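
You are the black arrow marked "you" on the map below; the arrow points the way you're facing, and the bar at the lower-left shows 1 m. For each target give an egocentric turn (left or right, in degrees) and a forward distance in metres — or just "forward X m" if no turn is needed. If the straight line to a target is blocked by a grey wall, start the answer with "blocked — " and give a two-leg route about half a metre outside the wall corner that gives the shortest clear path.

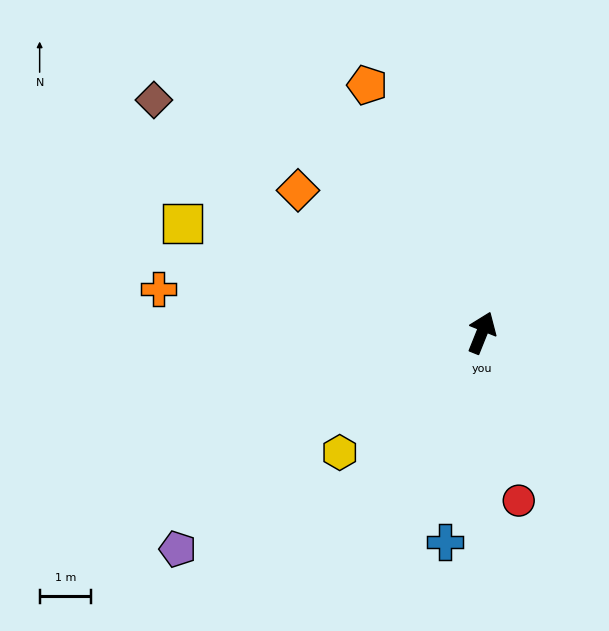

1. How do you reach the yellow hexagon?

turn left 152°, forward 3.6 m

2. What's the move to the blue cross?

turn right 168°, forward 4.1 m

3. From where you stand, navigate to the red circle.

turn right 146°, forward 3.4 m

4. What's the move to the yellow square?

turn left 92°, forward 6.2 m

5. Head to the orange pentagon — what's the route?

turn left 47°, forward 5.3 m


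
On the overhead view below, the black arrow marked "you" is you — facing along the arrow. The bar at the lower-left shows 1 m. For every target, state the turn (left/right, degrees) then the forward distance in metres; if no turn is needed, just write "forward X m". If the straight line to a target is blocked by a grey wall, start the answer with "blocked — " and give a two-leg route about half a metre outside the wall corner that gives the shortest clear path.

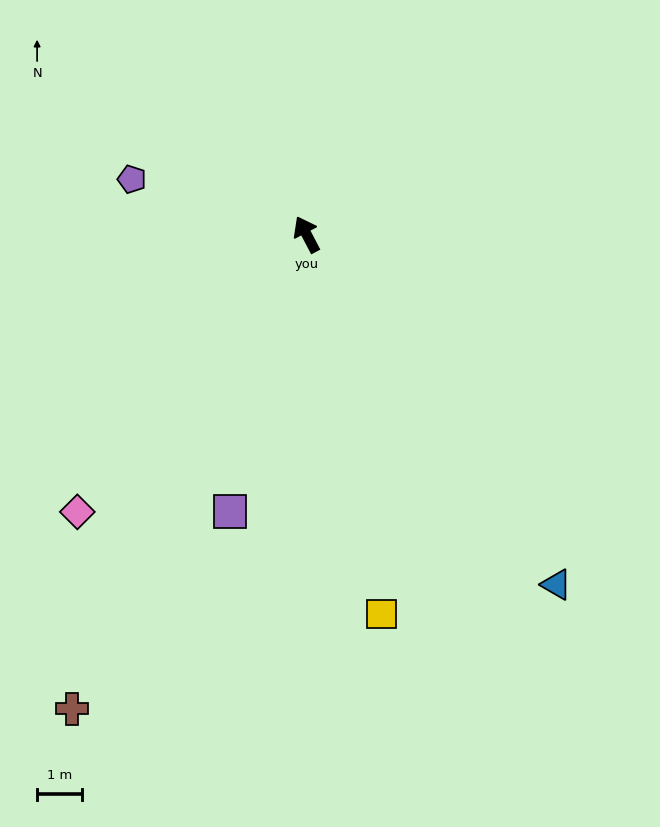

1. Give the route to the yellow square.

turn left 163°, forward 8.7 m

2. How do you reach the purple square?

turn left 137°, forward 6.4 m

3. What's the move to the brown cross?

turn left 126°, forward 11.9 m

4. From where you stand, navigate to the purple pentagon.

turn left 45°, forward 4.1 m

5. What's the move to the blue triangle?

turn right 172°, forward 9.6 m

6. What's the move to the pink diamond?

turn left 113°, forward 8.1 m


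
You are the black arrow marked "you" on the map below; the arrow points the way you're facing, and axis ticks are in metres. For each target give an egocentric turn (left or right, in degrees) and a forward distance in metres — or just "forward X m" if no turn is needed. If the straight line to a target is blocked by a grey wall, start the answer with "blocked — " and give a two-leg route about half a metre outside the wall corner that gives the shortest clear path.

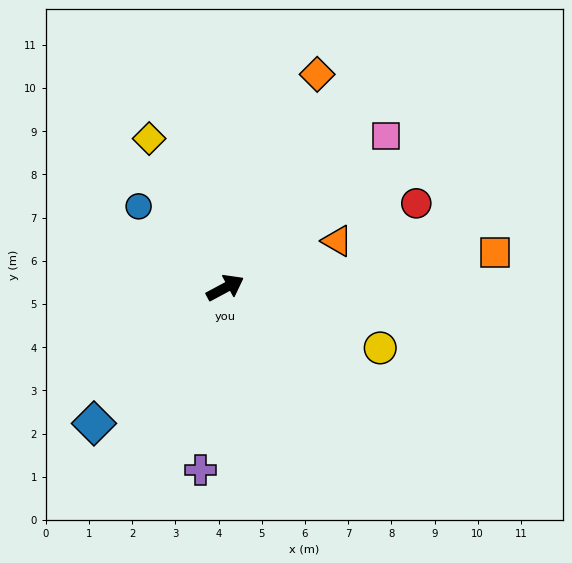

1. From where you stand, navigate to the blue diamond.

turn right 162°, forward 4.4 m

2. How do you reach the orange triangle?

turn right 6°, forward 2.8 m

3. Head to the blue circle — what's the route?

turn left 109°, forward 2.8 m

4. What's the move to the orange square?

turn right 21°, forward 6.3 m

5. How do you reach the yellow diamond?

turn left 89°, forward 3.9 m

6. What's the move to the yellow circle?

turn right 49°, forward 3.8 m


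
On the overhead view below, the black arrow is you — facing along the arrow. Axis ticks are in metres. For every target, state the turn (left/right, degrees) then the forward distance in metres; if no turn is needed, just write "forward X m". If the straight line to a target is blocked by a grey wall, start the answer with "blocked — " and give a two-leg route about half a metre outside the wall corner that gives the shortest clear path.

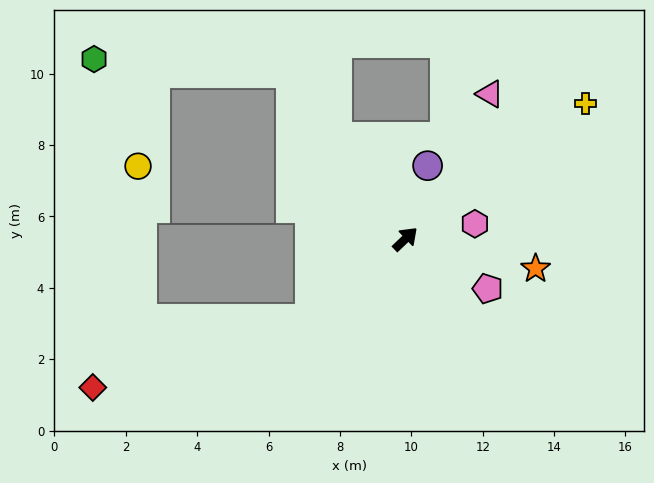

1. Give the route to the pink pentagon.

turn right 75°, forward 2.7 m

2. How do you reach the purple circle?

turn left 29°, forward 2.1 m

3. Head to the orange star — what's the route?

turn right 57°, forward 3.7 m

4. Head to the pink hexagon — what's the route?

turn right 31°, forward 2.0 m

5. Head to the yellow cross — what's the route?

turn right 7°, forward 6.3 m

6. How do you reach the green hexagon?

blocked — turn left 81°, forward 5.6 m, then turn left 51°, forward 5.5 m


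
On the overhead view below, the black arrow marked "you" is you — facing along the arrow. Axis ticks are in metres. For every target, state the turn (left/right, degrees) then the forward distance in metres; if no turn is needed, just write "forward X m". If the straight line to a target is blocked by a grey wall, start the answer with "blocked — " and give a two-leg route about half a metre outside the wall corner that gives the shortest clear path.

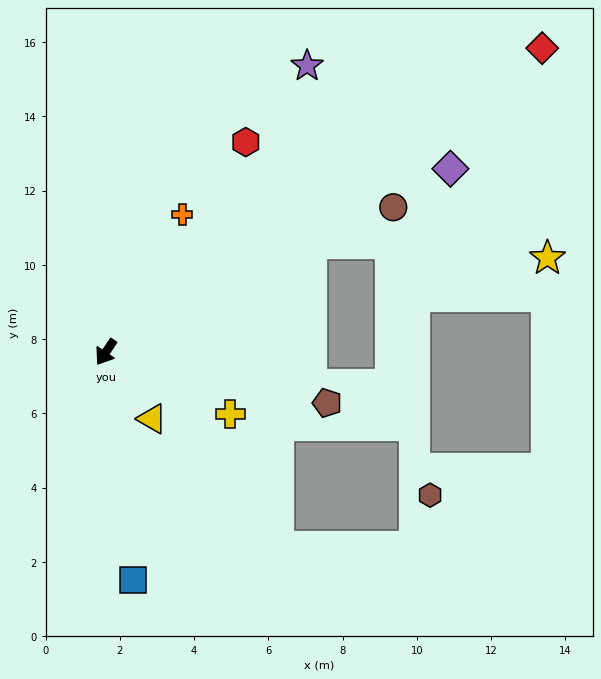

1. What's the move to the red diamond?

turn left 159°, forward 14.3 m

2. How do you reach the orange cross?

turn right 175°, forward 4.2 m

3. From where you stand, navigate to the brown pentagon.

turn left 111°, forward 6.1 m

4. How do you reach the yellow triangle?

turn left 69°, forward 2.2 m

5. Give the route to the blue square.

turn left 41°, forward 6.2 m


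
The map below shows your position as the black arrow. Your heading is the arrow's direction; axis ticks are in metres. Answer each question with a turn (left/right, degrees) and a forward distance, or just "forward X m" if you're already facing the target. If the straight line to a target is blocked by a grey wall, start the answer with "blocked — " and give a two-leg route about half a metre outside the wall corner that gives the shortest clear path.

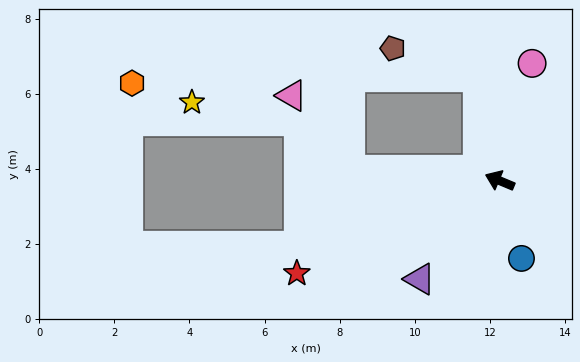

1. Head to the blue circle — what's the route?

turn left 128°, forward 2.1 m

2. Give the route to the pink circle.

turn right 83°, forward 3.2 m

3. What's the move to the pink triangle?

blocked — turn left 19°, forward 4.0 m, then turn right 49°, forward 2.5 m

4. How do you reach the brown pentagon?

blocked — turn right 56°, forward 2.8 m, then turn left 61°, forward 2.4 m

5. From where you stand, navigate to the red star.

turn left 47°, forward 5.9 m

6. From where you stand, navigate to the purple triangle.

turn left 74°, forward 3.4 m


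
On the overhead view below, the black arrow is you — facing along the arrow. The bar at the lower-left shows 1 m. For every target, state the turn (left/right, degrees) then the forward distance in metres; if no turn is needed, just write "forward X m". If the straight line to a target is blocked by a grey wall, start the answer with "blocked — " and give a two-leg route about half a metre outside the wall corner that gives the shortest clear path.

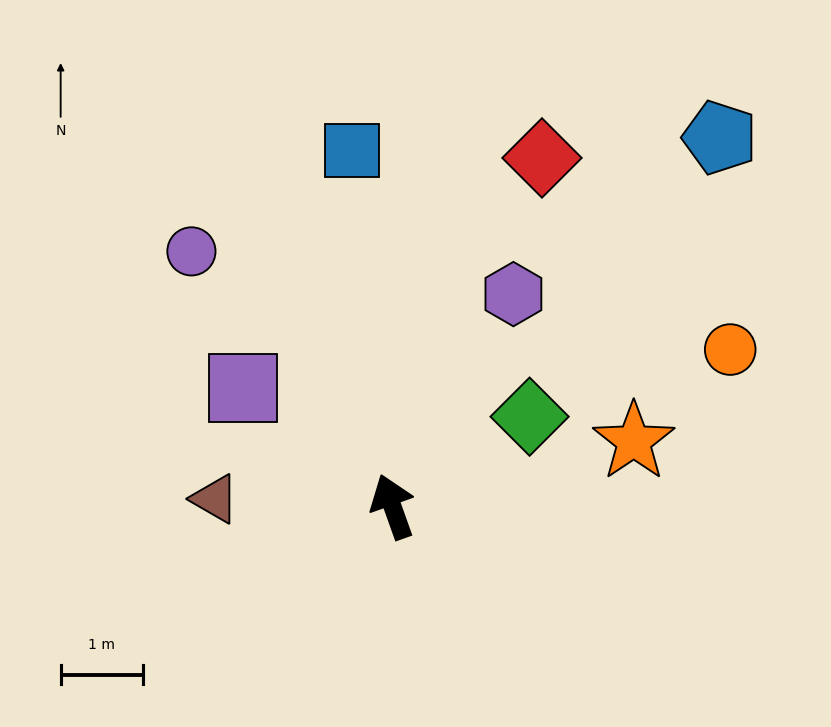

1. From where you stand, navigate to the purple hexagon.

turn right 49°, forward 3.0 m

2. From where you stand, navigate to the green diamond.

turn right 76°, forward 2.0 m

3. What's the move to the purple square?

turn left 32°, forward 2.3 m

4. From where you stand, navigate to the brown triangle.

turn left 68°, forward 2.2 m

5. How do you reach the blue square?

turn right 13°, forward 4.3 m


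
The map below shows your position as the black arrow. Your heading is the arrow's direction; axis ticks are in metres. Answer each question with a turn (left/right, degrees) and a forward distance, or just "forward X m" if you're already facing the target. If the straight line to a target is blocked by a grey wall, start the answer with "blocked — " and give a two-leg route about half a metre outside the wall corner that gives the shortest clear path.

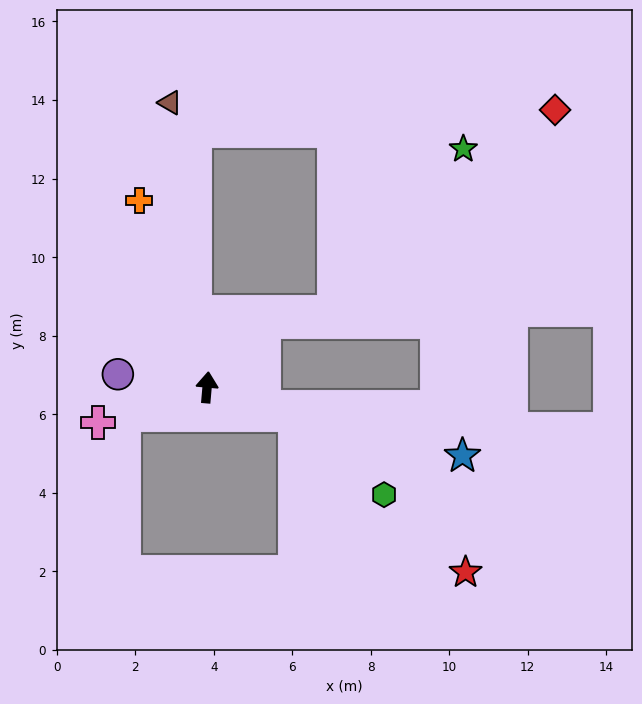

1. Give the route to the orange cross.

turn left 25°, forward 5.1 m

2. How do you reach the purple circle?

turn left 87°, forward 2.3 m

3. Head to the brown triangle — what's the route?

turn left 12°, forward 7.3 m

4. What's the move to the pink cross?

turn left 113°, forward 2.9 m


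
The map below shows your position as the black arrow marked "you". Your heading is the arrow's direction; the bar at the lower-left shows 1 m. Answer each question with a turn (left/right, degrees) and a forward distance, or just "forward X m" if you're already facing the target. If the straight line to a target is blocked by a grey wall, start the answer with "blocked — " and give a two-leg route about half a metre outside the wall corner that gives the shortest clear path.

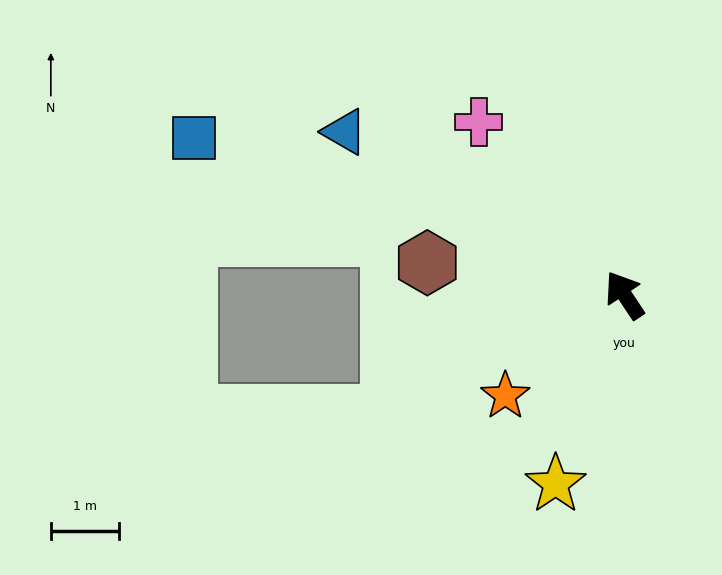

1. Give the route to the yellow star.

turn left 126°, forward 3.0 m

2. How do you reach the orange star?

turn left 97°, forward 2.3 m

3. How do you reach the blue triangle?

turn left 26°, forward 4.8 m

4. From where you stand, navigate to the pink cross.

turn left 7°, forward 3.3 m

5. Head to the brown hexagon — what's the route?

turn left 47°, forward 2.9 m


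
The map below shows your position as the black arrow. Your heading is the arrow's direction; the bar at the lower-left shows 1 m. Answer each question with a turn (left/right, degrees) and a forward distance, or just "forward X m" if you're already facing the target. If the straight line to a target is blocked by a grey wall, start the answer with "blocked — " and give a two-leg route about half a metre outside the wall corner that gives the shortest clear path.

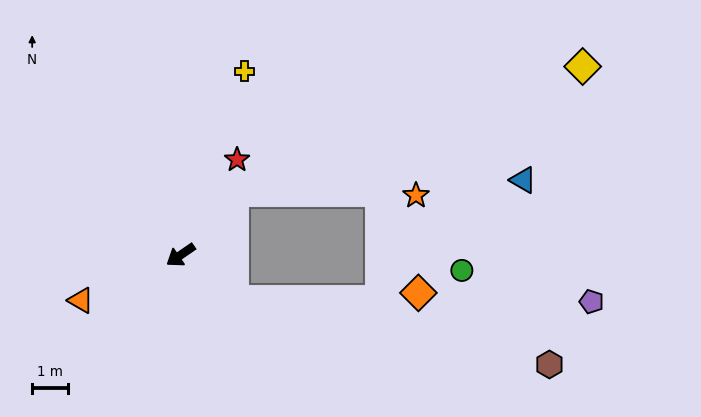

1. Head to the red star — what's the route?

turn right 155°, forward 3.1 m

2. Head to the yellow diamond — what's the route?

blocked — turn right 165°, forward 2.3 m, then turn right 30°, forward 10.4 m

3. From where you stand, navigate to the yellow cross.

turn right 144°, forward 5.5 m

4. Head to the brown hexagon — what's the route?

blocked — turn left 105°, forward 2.0 m, then turn left 29°, forward 9.1 m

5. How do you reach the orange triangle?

turn right 10°, forward 3.1 m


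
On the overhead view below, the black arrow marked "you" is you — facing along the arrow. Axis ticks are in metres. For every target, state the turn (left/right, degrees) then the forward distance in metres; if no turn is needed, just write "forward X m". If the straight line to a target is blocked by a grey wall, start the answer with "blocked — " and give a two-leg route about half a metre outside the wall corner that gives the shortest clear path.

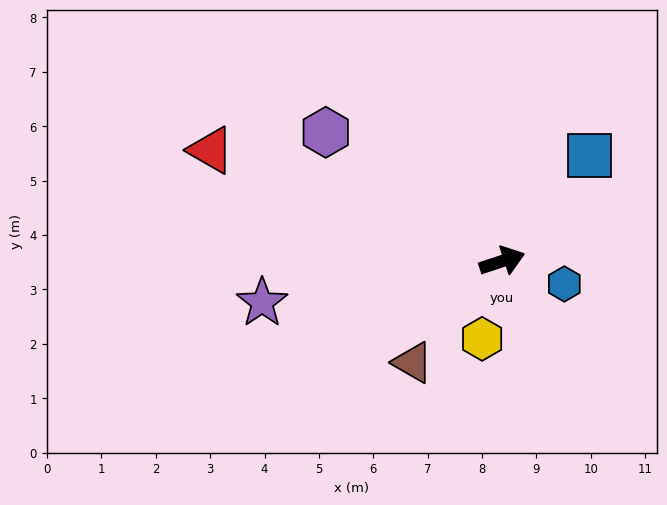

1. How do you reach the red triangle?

turn left 141°, forward 5.7 m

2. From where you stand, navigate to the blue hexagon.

turn right 38°, forward 1.2 m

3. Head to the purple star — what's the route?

turn left 172°, forward 4.5 m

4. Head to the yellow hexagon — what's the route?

turn right 123°, forward 1.5 m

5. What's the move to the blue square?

turn left 32°, forward 2.5 m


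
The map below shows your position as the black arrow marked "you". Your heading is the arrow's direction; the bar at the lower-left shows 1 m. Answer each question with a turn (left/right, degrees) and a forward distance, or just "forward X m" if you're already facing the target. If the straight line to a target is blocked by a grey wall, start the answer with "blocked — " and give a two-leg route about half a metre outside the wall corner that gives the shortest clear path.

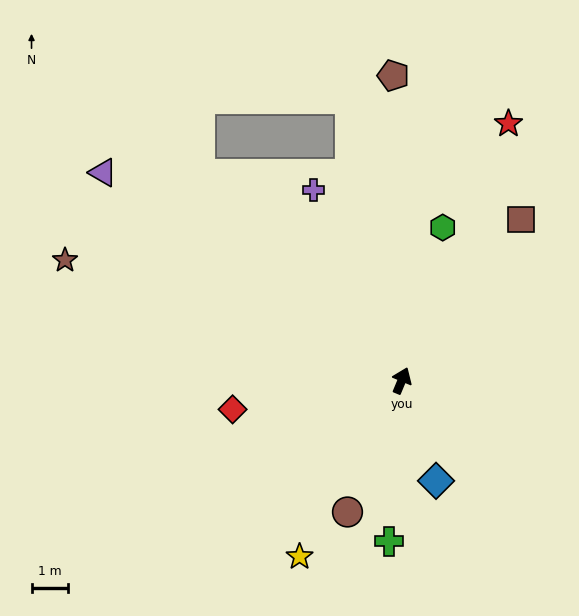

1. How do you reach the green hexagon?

turn left 8°, forward 4.4 m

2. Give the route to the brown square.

turn right 14°, forward 5.5 m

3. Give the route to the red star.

forward 7.7 m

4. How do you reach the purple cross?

turn left 47°, forward 5.8 m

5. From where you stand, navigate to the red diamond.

turn left 122°, forward 4.7 m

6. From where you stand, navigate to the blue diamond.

turn right 139°, forward 2.9 m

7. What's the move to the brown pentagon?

turn left 24°, forward 8.4 m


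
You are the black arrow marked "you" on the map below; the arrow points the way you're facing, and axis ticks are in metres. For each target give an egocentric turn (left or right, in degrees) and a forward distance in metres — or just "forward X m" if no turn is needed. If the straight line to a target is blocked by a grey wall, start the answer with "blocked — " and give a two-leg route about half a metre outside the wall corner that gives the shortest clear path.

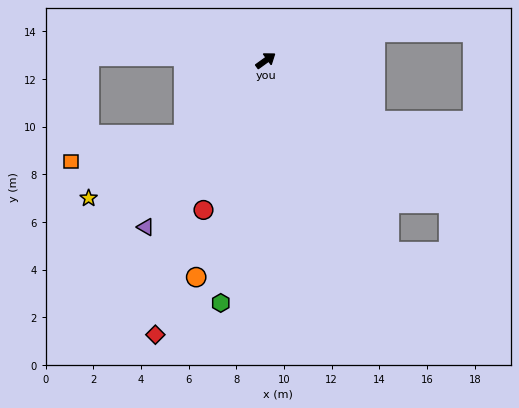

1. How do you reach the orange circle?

turn right 144°, forward 9.5 m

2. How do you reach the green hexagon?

turn right 136°, forward 10.3 m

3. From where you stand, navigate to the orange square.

blocked — turn right 173°, forward 4.6 m, then turn right 30°, forward 4.9 m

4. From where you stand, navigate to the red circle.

turn right 148°, forward 6.8 m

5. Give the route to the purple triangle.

turn right 162°, forward 8.6 m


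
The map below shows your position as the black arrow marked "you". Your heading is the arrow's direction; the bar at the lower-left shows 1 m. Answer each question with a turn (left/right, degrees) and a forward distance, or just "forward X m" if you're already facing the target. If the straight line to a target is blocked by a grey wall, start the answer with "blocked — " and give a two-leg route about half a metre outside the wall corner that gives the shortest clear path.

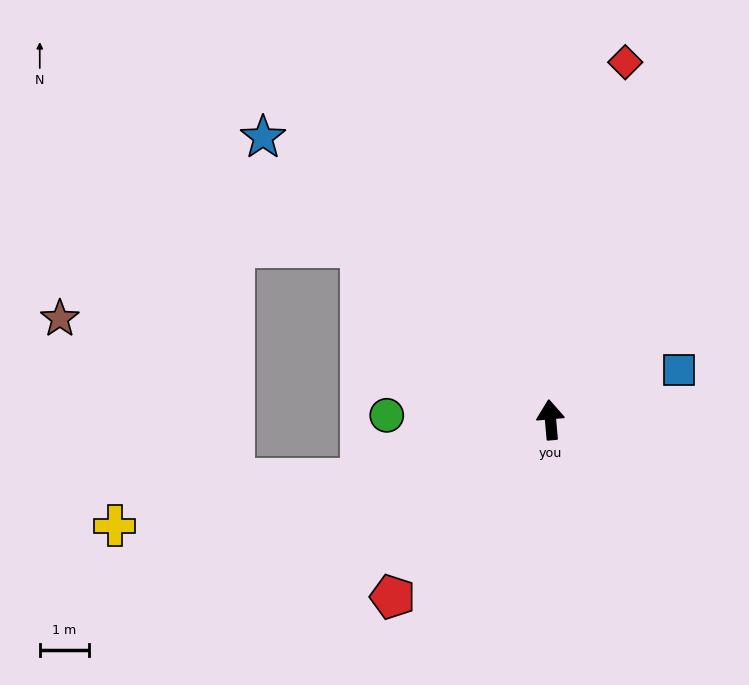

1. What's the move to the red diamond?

turn right 17°, forward 7.4 m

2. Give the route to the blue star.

turn left 40°, forward 8.1 m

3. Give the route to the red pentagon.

turn left 133°, forward 4.8 m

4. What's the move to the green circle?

turn left 83°, forward 3.3 m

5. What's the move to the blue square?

turn right 74°, forward 2.8 m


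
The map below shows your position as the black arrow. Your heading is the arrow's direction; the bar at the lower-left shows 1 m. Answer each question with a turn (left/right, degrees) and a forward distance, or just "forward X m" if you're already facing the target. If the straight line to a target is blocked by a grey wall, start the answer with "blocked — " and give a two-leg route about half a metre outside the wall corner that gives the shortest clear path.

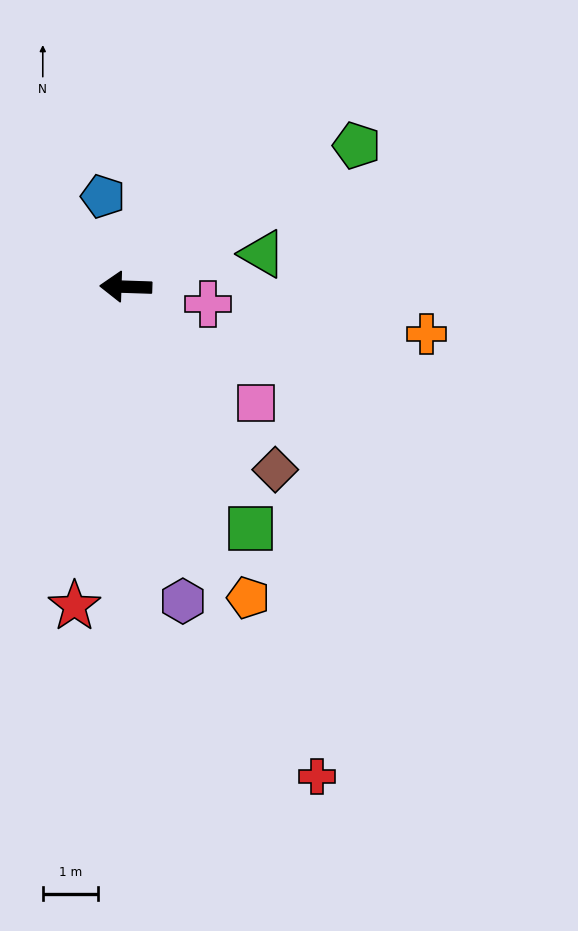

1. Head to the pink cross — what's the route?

turn left 170°, forward 1.5 m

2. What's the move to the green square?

turn left 119°, forward 4.9 m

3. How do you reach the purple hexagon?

turn left 102°, forward 5.8 m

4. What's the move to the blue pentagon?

turn right 74°, forward 1.7 m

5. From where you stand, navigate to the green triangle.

turn right 165°, forward 2.5 m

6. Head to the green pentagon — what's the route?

turn right 147°, forward 4.9 m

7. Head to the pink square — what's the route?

turn left 140°, forward 3.2 m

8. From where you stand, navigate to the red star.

turn left 83°, forward 5.8 m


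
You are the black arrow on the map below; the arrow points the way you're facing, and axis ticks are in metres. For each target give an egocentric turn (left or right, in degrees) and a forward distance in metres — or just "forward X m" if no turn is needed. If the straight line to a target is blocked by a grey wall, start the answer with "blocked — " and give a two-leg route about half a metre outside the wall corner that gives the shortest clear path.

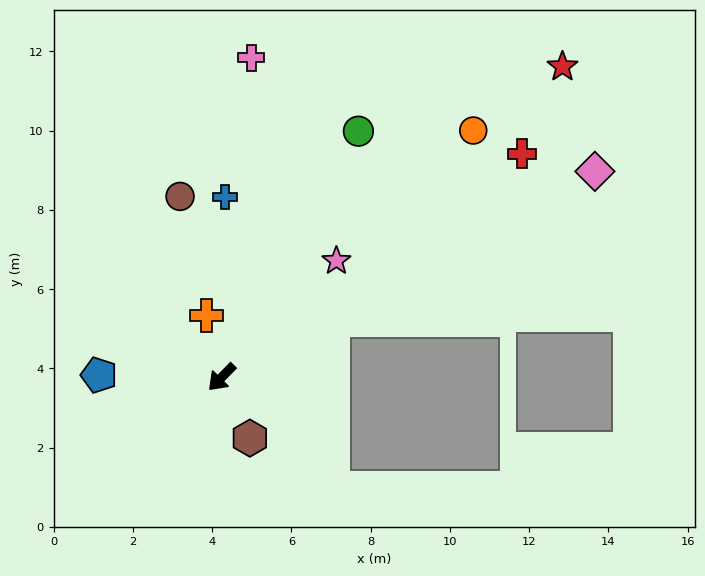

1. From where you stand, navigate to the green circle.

turn right 164°, forward 7.1 m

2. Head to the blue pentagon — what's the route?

turn right 46°, forward 3.1 m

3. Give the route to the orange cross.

turn right 122°, forward 1.6 m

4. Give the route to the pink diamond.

turn left 163°, forward 10.8 m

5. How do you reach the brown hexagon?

turn left 69°, forward 1.7 m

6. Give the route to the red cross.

turn left 171°, forward 9.4 m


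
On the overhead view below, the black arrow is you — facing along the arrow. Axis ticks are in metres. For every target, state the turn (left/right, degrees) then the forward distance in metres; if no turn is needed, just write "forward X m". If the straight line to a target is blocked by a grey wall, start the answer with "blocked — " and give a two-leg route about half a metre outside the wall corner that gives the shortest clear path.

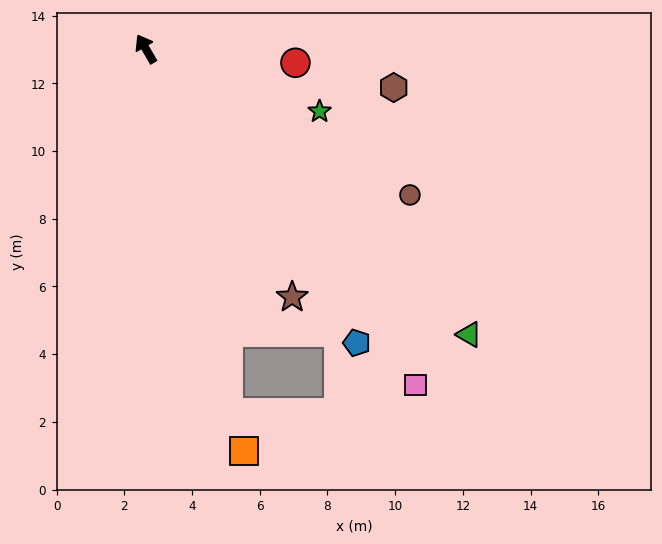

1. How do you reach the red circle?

turn right 126°, forward 4.4 m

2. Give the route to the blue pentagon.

turn right 175°, forward 10.7 m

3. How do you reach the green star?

turn right 140°, forward 5.5 m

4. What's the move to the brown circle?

turn right 149°, forward 8.9 m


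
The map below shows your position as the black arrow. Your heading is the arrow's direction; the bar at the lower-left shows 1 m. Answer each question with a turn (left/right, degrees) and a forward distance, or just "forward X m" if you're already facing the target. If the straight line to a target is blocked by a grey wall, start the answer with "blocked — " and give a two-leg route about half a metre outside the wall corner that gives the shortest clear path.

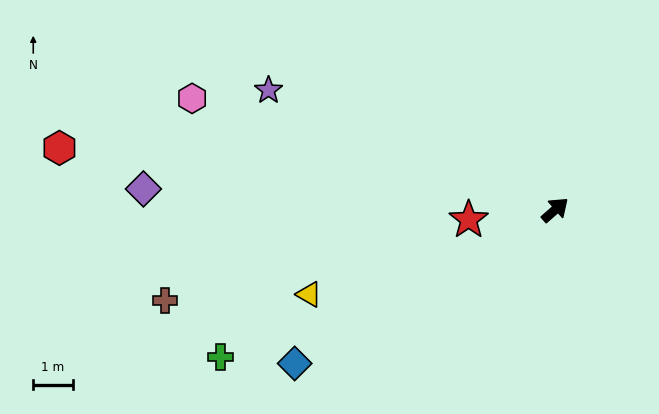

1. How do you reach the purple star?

turn left 116°, forward 7.9 m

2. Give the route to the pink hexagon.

turn left 122°, forward 9.6 m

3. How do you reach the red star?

turn left 145°, forward 2.2 m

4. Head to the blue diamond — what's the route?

turn left 169°, forward 7.7 m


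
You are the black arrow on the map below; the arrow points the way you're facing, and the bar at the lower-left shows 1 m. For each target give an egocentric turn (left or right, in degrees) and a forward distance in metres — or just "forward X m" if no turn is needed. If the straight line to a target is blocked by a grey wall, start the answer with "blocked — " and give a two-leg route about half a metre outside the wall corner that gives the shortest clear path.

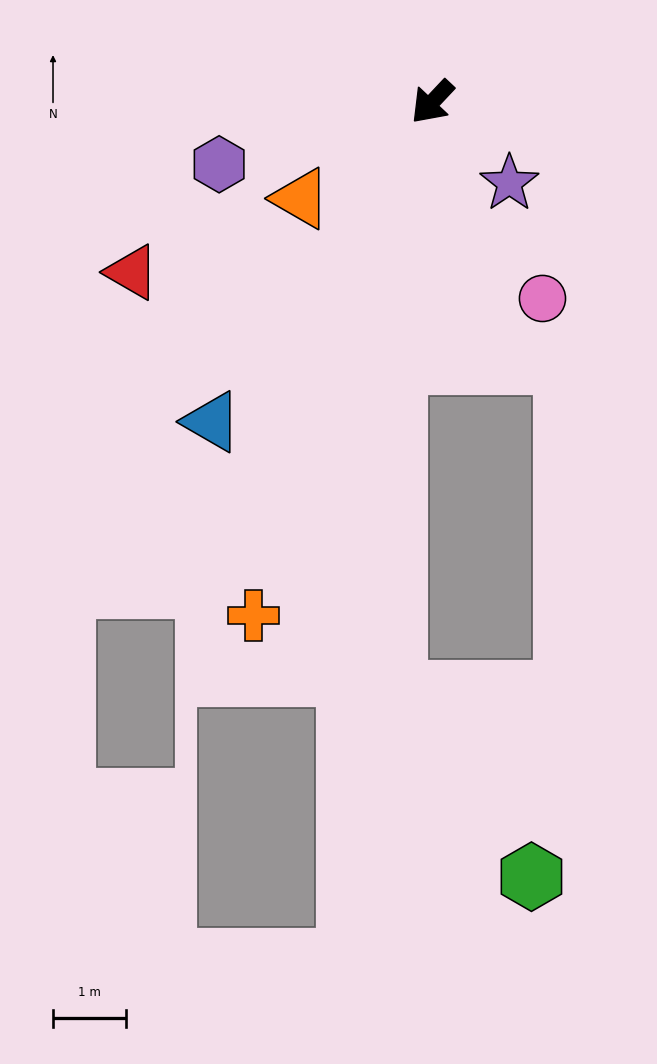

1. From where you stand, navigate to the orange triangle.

turn right 11°, forward 2.2 m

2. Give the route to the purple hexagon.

turn right 30°, forward 3.1 m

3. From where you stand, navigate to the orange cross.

turn left 24°, forward 7.5 m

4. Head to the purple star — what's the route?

turn left 87°, forward 1.5 m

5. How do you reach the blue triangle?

turn left 9°, forward 5.3 m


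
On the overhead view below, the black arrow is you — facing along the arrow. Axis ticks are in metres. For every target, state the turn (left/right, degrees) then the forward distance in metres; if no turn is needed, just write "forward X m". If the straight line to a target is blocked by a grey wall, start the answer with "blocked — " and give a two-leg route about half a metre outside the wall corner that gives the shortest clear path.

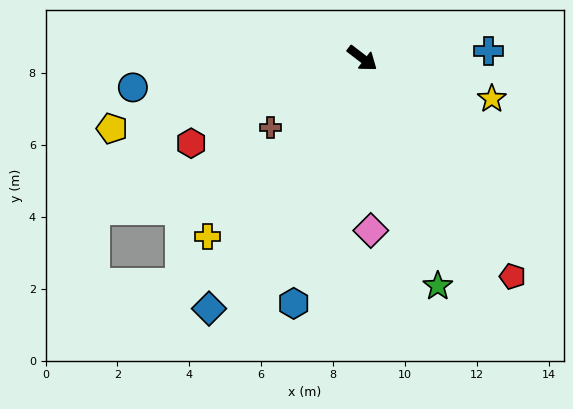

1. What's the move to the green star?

turn right 34°, forward 6.7 m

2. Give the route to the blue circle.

turn right 135°, forward 6.4 m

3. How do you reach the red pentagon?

turn right 18°, forward 7.4 m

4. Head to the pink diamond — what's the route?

turn right 50°, forward 4.8 m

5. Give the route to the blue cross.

turn left 41°, forward 3.5 m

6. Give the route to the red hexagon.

turn right 116°, forward 5.3 m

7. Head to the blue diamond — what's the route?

turn right 84°, forward 8.2 m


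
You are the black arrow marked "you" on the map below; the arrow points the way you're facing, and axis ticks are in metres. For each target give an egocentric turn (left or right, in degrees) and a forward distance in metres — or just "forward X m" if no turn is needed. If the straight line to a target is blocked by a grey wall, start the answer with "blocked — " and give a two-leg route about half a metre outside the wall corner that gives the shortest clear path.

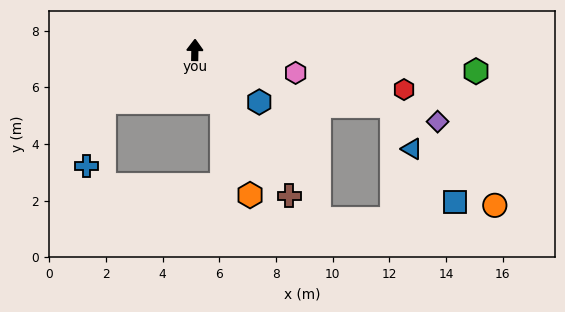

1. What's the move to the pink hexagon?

turn right 102°, forward 3.6 m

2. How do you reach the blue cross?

blocked — turn left 121°, forward 3.7 m, then turn left 44°, forward 2.4 m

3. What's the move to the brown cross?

turn right 146°, forward 6.1 m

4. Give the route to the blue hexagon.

turn right 128°, forward 2.9 m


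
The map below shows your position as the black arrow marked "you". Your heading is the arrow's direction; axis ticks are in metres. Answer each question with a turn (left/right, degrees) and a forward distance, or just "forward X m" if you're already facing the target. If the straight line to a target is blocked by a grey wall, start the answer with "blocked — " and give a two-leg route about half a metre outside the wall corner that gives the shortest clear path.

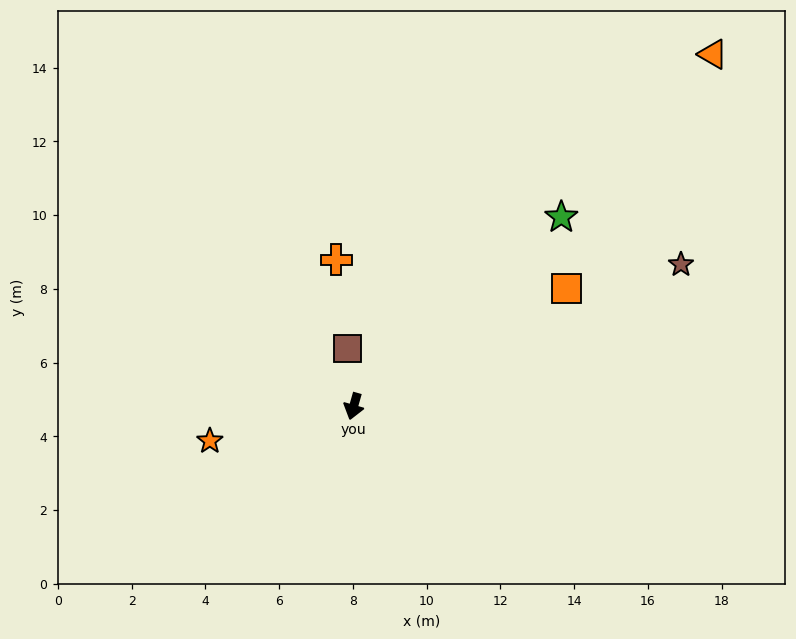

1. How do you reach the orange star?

turn right 61°, forward 4.0 m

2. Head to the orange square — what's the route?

turn left 135°, forward 6.6 m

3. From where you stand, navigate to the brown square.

turn right 158°, forward 1.6 m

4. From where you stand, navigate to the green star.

turn left 148°, forward 7.6 m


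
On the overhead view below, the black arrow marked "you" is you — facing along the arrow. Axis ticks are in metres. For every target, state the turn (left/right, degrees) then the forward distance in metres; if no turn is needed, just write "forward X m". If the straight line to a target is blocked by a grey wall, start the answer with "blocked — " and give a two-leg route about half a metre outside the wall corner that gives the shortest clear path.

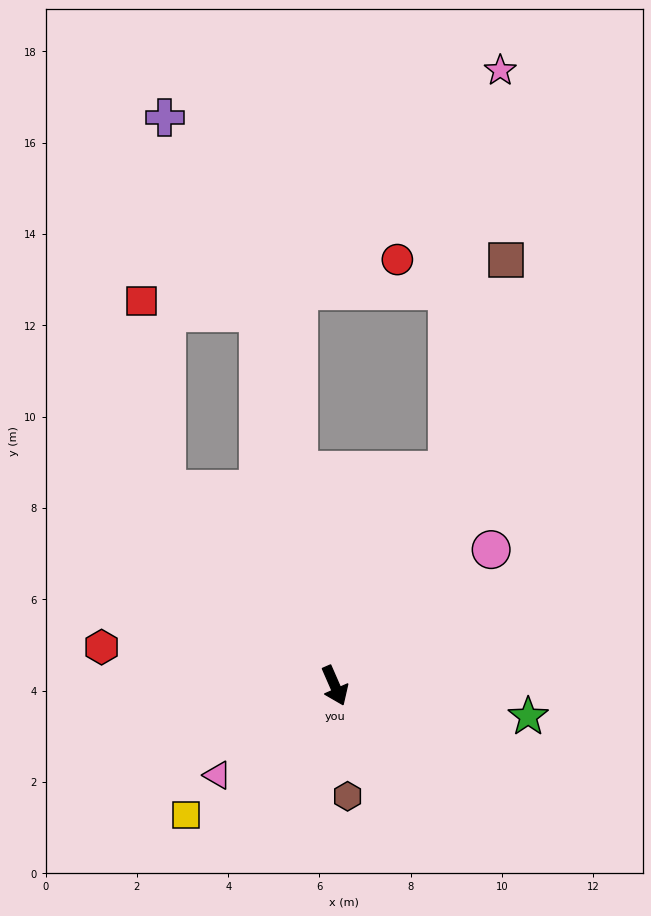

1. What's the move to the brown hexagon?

turn right 17°, forward 2.4 m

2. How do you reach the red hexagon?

turn right 123°, forward 5.2 m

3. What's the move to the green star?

turn left 57°, forward 4.3 m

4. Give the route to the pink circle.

turn left 107°, forward 4.5 m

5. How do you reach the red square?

blocked — turn right 163°, forward 5.7 m, then turn right 33°, forward 4.2 m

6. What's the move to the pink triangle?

turn right 76°, forward 3.2 m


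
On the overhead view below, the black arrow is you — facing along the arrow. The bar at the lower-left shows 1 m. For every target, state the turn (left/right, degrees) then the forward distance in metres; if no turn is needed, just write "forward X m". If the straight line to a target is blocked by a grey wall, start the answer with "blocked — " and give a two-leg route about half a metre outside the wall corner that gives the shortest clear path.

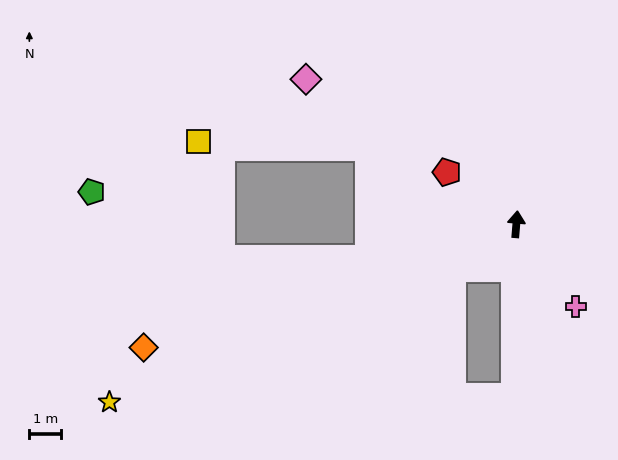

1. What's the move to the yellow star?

turn left 118°, forward 14.0 m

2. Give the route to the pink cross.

turn right 139°, forward 3.2 m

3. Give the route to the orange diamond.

turn left 113°, forward 12.4 m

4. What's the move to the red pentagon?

turn left 58°, forward 2.7 m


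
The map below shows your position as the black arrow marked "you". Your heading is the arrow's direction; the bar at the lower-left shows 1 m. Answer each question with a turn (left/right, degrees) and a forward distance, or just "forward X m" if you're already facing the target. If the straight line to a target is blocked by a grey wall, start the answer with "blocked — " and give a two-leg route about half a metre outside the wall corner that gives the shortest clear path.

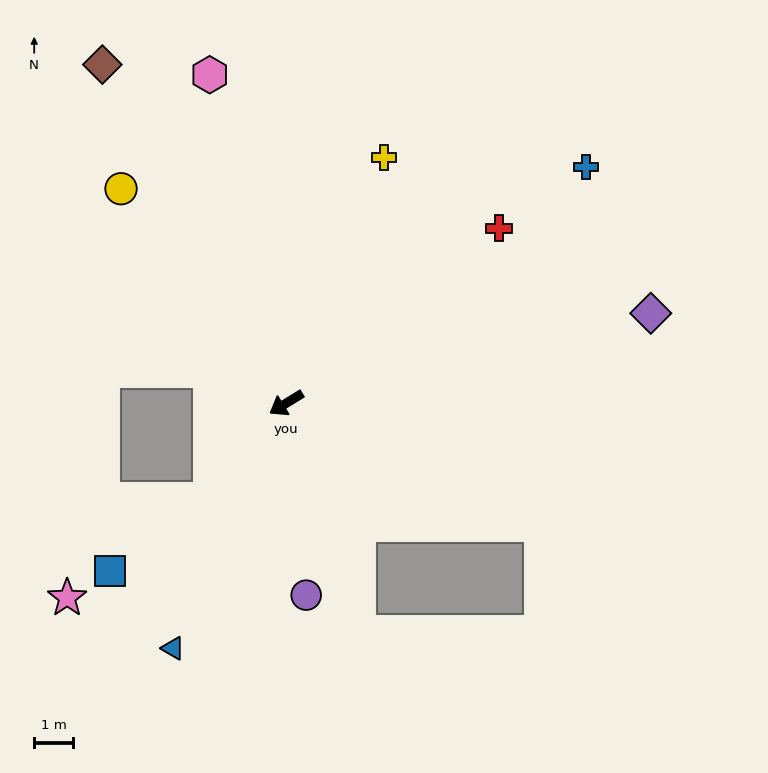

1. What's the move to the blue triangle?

turn left 34°, forward 6.9 m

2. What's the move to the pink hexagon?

turn right 108°, forward 8.6 m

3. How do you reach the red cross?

turn right 172°, forward 7.0 m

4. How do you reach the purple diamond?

turn left 162°, forward 9.6 m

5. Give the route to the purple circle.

turn left 64°, forward 4.9 m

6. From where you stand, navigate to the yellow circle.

turn right 84°, forward 6.9 m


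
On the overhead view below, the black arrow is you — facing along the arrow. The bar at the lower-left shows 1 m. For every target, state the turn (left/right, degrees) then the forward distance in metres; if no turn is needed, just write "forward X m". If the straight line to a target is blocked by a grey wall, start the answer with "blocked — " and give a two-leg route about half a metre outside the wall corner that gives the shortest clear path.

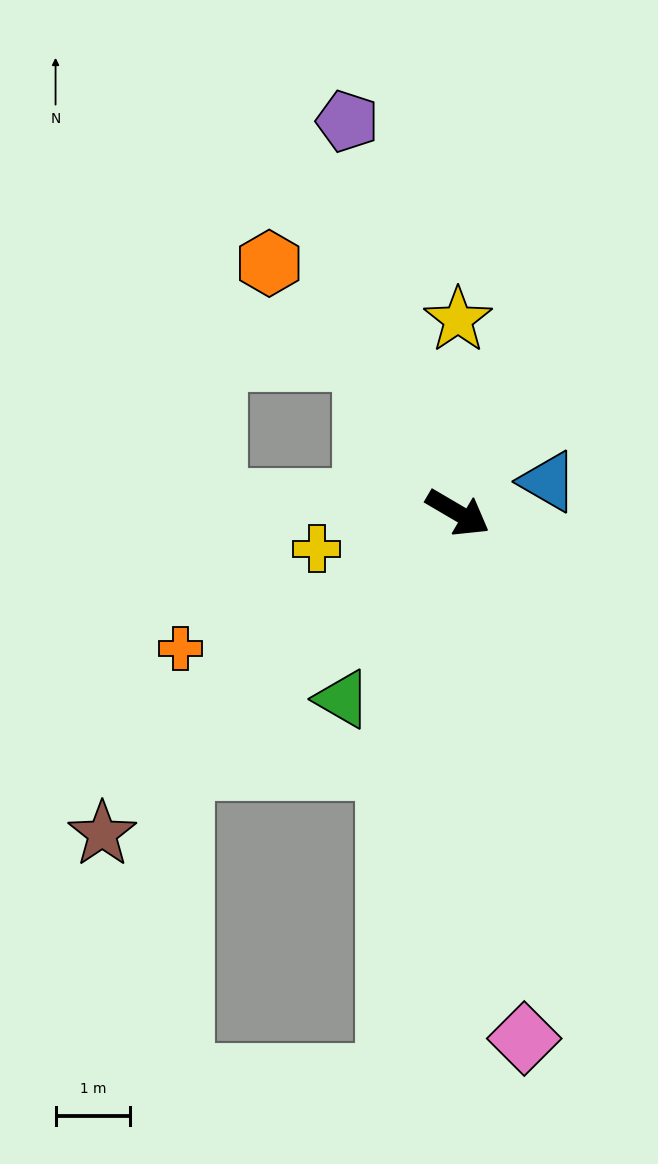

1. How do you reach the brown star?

turn right 108°, forward 6.4 m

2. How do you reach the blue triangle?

turn left 50°, forward 1.3 m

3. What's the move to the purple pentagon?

turn left 136°, forward 5.5 m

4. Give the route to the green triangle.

turn right 91°, forward 2.9 m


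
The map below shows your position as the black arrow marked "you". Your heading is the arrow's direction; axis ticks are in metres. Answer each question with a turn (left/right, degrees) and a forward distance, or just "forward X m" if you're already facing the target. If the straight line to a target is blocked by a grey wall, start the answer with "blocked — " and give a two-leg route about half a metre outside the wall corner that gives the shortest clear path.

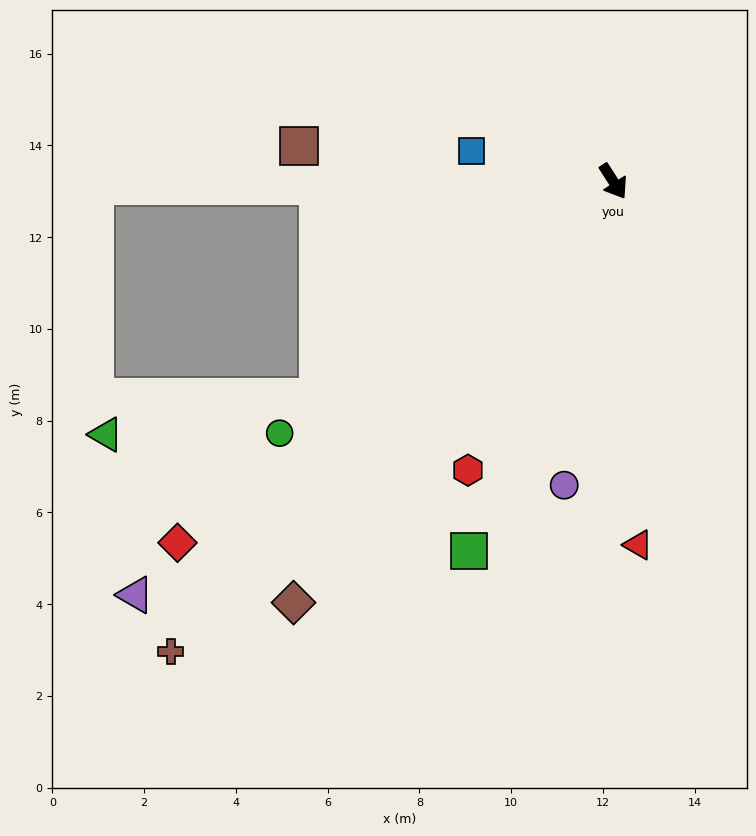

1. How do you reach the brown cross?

turn right 76°, forward 14.1 m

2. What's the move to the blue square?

turn right 135°, forward 3.2 m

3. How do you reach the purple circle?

turn right 42°, forward 6.7 m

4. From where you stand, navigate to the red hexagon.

turn right 59°, forward 7.0 m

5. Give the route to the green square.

turn right 54°, forward 8.6 m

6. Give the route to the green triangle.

blocked — turn right 86°, forward 8.0 m, then turn right 27°, forward 4.7 m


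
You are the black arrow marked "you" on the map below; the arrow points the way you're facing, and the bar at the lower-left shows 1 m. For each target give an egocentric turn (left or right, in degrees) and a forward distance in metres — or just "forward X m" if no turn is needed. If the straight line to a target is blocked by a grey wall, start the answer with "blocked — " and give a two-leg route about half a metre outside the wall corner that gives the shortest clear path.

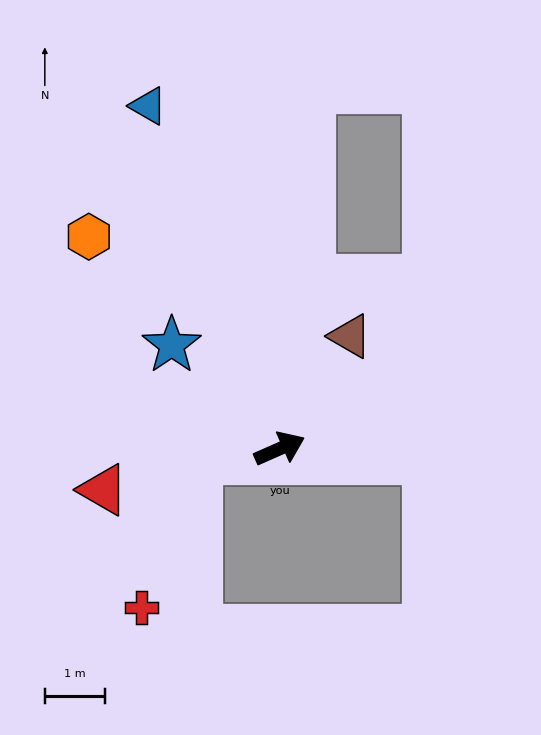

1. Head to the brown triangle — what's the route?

turn left 34°, forward 2.2 m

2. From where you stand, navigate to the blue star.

turn left 112°, forward 2.5 m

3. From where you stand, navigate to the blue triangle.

turn left 87°, forward 6.1 m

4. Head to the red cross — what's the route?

blocked — turn left 164°, forward 1.4 m, then turn left 61°, forward 2.7 m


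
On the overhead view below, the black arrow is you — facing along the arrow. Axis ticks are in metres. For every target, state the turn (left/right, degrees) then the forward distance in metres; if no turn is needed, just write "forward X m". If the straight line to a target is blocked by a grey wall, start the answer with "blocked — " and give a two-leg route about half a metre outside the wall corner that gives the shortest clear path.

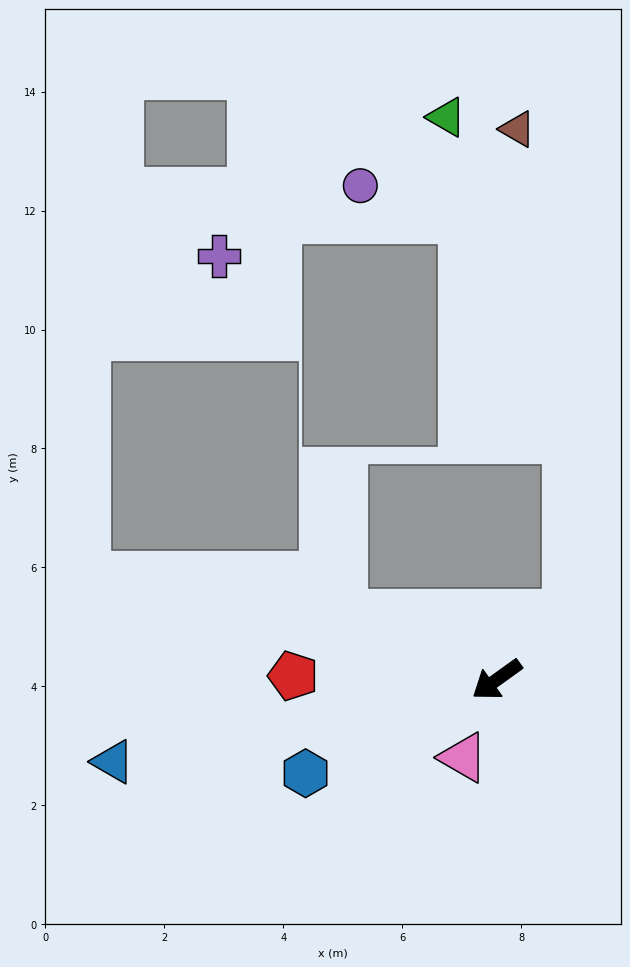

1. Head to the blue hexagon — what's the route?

turn right 10°, forward 3.6 m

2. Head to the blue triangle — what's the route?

turn right 24°, forward 6.6 m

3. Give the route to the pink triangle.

turn left 31°, forward 1.4 m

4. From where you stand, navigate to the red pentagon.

turn right 37°, forward 3.4 m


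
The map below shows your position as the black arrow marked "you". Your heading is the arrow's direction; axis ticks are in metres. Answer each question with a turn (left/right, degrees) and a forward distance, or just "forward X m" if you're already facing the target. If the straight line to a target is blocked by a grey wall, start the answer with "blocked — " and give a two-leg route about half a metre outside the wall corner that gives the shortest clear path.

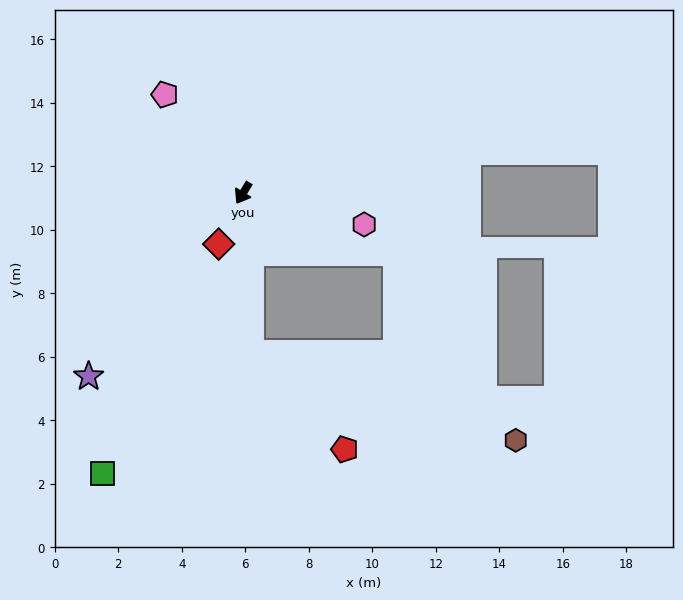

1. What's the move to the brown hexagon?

blocked — turn left 34°, forward 5.1 m, then turn left 69°, forward 8.8 m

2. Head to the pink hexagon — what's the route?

turn left 107°, forward 3.9 m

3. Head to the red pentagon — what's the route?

blocked — turn left 34°, forward 5.1 m, then turn left 42°, forward 4.2 m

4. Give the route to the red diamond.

turn left 6°, forward 1.8 m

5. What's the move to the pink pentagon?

turn right 110°, forward 4.0 m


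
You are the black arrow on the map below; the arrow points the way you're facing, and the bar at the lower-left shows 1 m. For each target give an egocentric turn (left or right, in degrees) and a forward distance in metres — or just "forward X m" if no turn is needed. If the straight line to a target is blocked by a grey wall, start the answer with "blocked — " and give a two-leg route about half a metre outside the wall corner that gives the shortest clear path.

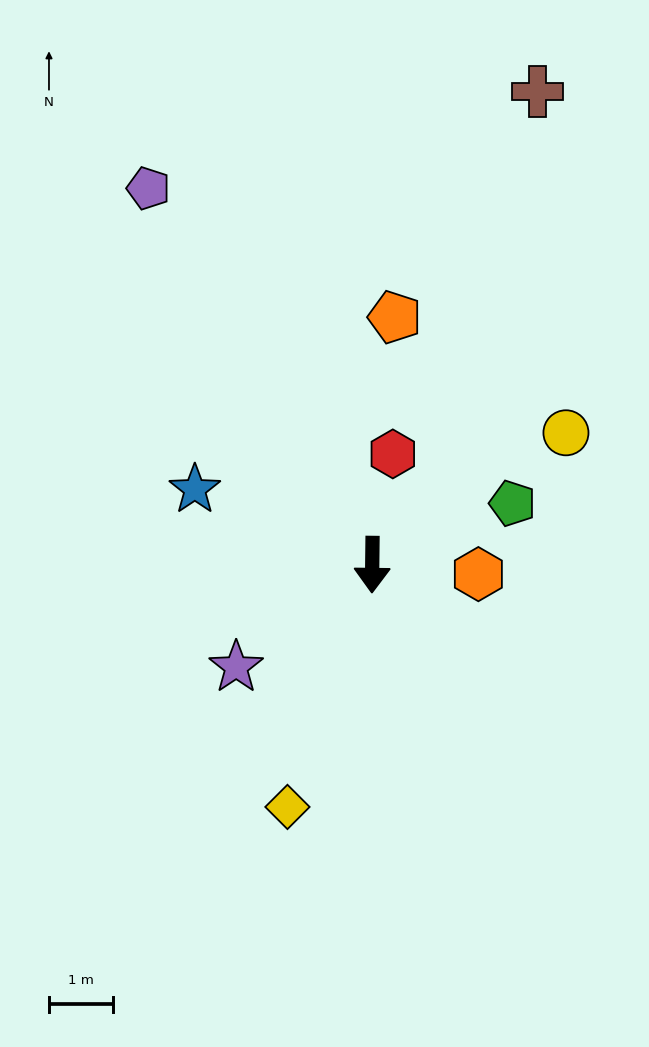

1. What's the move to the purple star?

turn right 52°, forward 2.7 m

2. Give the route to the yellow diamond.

turn right 19°, forward 4.0 m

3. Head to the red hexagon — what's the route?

turn left 170°, forward 1.8 m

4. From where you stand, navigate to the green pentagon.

turn left 114°, forward 2.4 m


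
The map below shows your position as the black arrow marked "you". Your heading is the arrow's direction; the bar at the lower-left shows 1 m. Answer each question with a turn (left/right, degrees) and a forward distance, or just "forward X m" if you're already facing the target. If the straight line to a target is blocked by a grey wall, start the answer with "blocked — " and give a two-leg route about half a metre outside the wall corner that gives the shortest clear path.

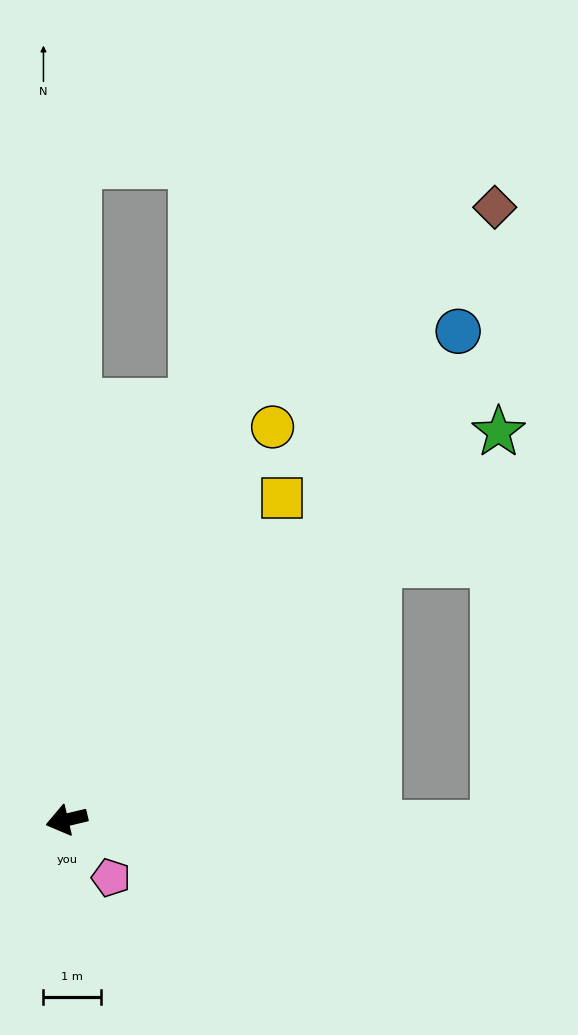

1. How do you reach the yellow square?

turn right 137°, forward 6.8 m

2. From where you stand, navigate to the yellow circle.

turn right 131°, forward 7.8 m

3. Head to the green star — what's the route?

turn right 151°, forward 10.1 m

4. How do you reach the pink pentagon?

turn left 114°, forward 1.3 m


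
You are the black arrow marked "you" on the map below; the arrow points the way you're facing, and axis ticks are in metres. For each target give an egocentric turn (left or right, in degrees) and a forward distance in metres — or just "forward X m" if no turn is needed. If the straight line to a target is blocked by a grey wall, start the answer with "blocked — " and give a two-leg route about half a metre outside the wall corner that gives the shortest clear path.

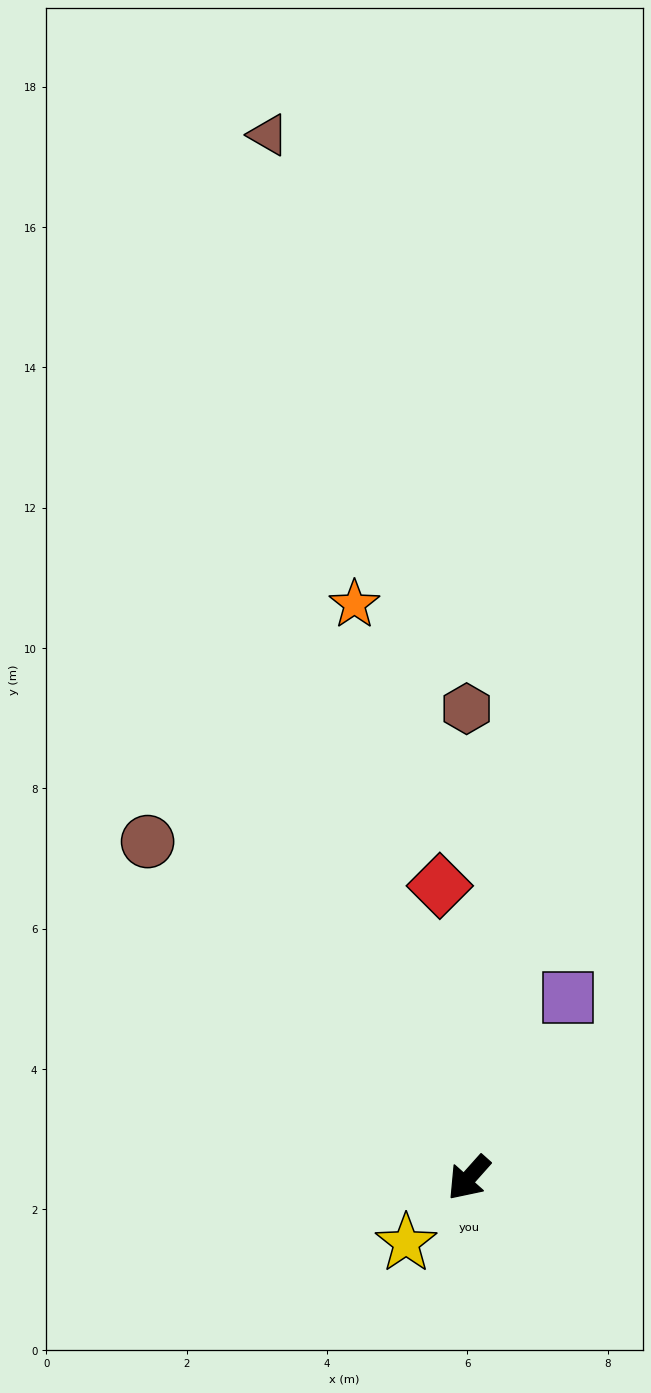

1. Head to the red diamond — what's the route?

turn right 133°, forward 4.2 m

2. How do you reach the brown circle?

turn right 95°, forward 6.6 m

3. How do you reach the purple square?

turn right 167°, forward 2.9 m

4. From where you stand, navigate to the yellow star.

turn right 2°, forward 1.3 m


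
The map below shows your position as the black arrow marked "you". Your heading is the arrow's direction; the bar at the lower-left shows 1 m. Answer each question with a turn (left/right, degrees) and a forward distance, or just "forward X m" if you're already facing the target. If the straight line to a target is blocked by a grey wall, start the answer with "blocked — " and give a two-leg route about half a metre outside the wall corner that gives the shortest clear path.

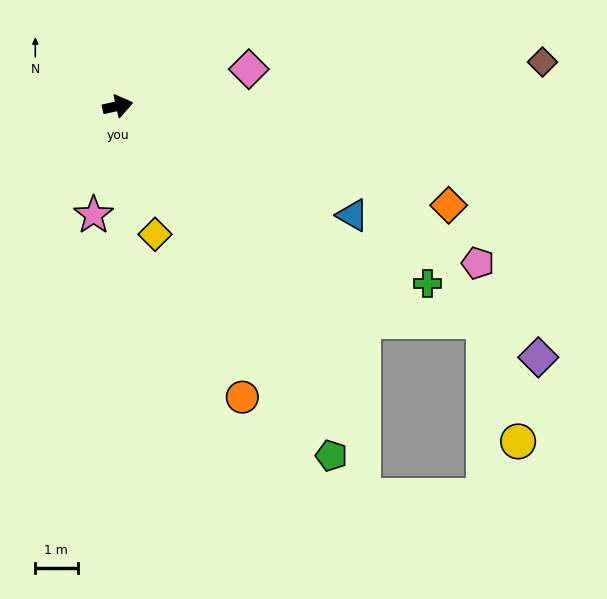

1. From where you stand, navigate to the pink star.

turn right 115°, forward 2.6 m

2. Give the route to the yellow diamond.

turn right 86°, forward 3.2 m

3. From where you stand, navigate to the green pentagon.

turn right 71°, forward 9.7 m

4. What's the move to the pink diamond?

turn left 3°, forward 3.2 m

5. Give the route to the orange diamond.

turn right 29°, forward 8.2 m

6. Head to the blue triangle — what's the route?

turn right 38°, forward 6.1 m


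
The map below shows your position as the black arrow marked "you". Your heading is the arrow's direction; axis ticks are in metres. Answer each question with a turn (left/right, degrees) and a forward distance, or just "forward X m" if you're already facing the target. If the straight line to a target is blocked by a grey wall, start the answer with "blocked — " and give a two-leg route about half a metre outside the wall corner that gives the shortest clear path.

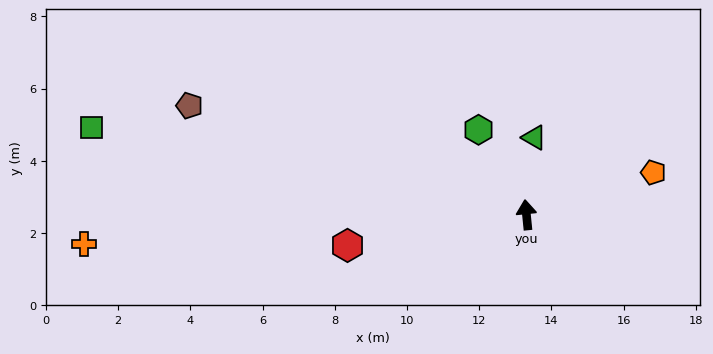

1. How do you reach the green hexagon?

turn left 24°, forward 2.7 m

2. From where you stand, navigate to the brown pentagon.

turn left 66°, forward 9.8 m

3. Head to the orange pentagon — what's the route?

turn right 77°, forward 3.7 m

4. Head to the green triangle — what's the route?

turn right 11°, forward 2.1 m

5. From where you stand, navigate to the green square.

turn left 73°, forward 12.3 m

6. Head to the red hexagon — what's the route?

turn left 94°, forward 5.0 m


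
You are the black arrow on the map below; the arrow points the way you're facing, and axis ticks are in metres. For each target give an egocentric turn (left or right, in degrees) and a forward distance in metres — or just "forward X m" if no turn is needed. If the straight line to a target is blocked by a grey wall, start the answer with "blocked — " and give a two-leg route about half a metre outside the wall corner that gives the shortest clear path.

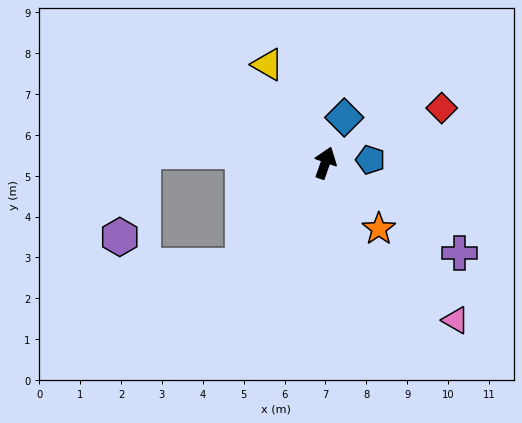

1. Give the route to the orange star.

turn right 122°, forward 2.1 m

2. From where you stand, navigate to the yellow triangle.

turn left 50°, forward 2.8 m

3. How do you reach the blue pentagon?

turn right 67°, forward 1.1 m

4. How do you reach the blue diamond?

turn right 3°, forward 1.2 m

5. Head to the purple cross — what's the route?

turn right 105°, forward 4.0 m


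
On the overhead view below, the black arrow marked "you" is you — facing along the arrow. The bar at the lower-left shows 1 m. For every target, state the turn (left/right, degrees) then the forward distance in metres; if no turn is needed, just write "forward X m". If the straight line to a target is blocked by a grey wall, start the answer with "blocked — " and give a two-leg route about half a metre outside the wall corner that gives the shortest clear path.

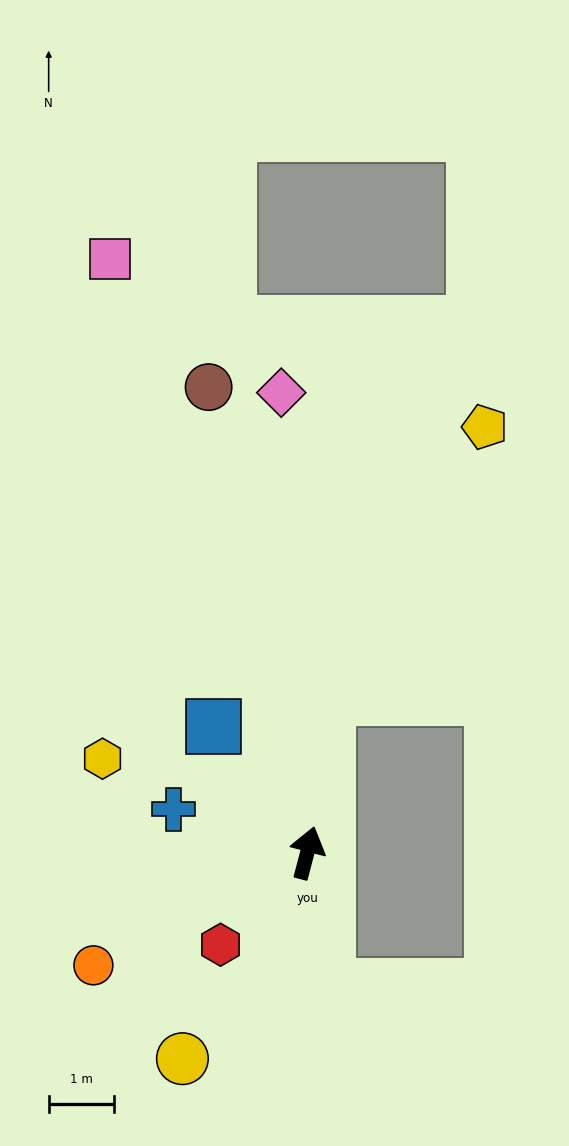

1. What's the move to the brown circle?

turn left 27°, forward 7.3 m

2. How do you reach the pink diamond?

turn left 18°, forward 7.1 m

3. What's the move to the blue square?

turn left 51°, forward 2.4 m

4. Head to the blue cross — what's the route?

turn left 87°, forward 2.2 m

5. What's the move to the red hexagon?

turn left 151°, forward 1.9 m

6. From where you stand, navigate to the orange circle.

turn left 132°, forward 3.7 m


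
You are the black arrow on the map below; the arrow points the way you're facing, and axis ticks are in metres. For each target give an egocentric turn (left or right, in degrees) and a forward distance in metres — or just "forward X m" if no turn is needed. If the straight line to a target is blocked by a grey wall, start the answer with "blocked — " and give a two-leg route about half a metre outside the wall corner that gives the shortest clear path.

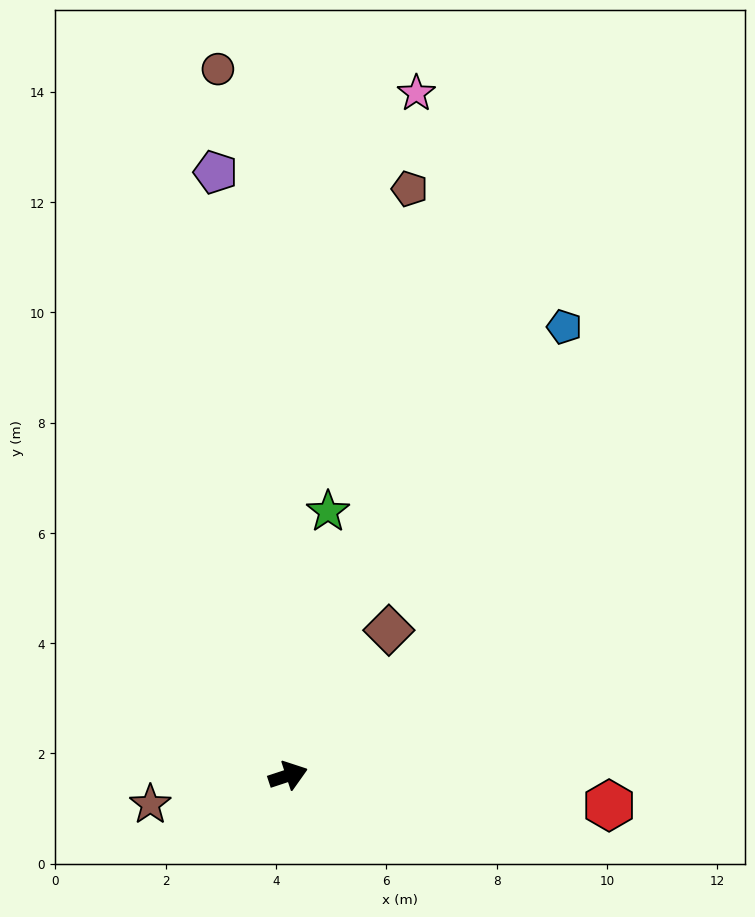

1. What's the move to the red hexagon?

turn right 24°, forward 5.8 m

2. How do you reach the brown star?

turn left 174°, forward 2.6 m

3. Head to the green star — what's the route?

turn left 63°, forward 4.8 m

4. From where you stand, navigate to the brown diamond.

turn left 37°, forward 3.2 m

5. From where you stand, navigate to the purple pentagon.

turn left 79°, forward 11.0 m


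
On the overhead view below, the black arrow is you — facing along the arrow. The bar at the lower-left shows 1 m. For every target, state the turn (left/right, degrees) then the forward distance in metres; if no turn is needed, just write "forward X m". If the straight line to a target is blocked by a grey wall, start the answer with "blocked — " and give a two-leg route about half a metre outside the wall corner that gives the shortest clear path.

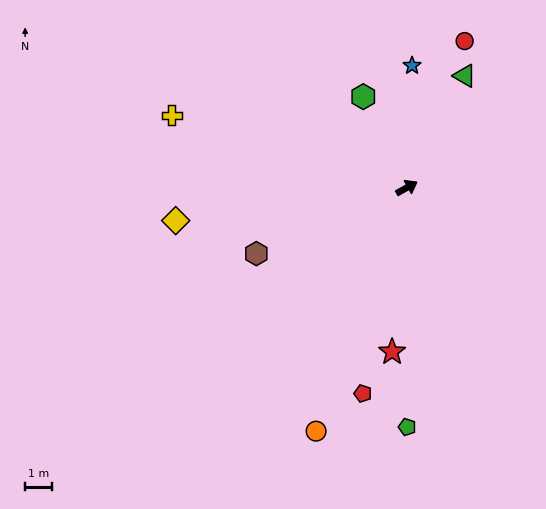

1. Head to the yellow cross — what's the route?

turn left 134°, forward 9.0 m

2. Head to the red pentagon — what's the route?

turn right 131°, forward 7.7 m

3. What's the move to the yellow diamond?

turn left 159°, forward 8.6 m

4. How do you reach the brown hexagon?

turn left 174°, forward 6.0 m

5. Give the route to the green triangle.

turn left 33°, forward 4.6 m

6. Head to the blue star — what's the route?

turn left 58°, forward 4.5 m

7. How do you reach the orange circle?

turn right 140°, forward 9.5 m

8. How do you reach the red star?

turn right 124°, forward 6.0 m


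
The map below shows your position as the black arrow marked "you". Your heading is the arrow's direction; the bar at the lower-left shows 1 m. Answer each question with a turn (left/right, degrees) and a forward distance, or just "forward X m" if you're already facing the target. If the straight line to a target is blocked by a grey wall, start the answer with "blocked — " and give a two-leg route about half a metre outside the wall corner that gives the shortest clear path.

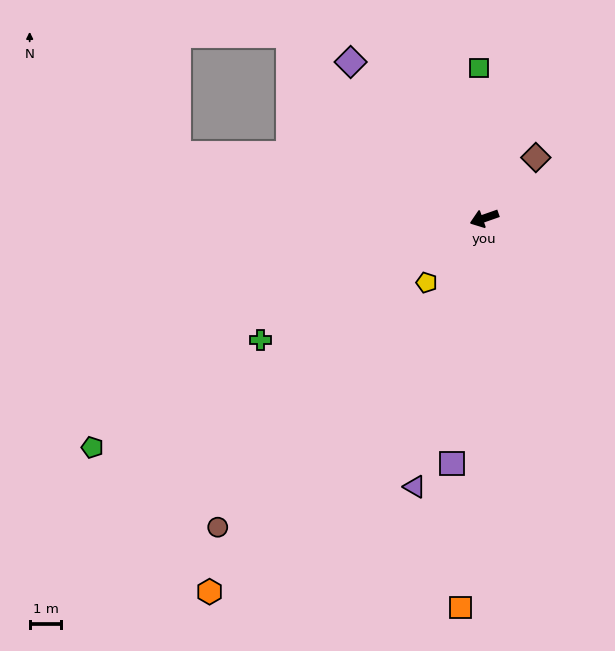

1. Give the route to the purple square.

turn left 63°, forward 7.8 m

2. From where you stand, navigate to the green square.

turn right 107°, forward 4.8 m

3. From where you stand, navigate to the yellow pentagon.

turn left 29°, forward 2.7 m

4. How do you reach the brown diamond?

turn right 150°, forward 2.5 m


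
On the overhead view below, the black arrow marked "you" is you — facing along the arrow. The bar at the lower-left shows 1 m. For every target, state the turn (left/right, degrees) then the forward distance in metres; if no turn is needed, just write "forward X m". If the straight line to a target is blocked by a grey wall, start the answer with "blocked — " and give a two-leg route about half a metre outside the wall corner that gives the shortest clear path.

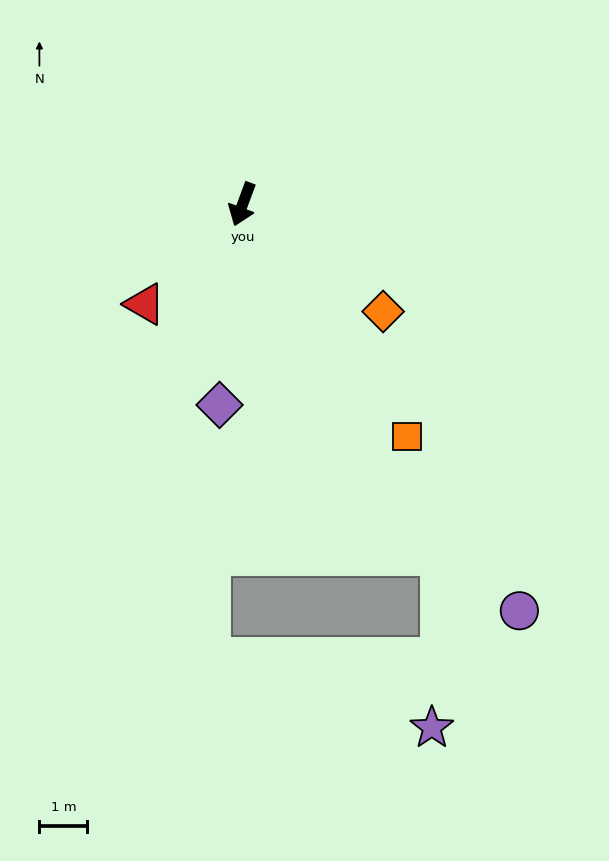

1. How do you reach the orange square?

turn left 56°, forward 5.9 m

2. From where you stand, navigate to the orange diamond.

turn left 73°, forward 3.7 m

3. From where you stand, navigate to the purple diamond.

turn left 14°, forward 4.2 m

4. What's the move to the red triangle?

turn right 24°, forward 2.9 m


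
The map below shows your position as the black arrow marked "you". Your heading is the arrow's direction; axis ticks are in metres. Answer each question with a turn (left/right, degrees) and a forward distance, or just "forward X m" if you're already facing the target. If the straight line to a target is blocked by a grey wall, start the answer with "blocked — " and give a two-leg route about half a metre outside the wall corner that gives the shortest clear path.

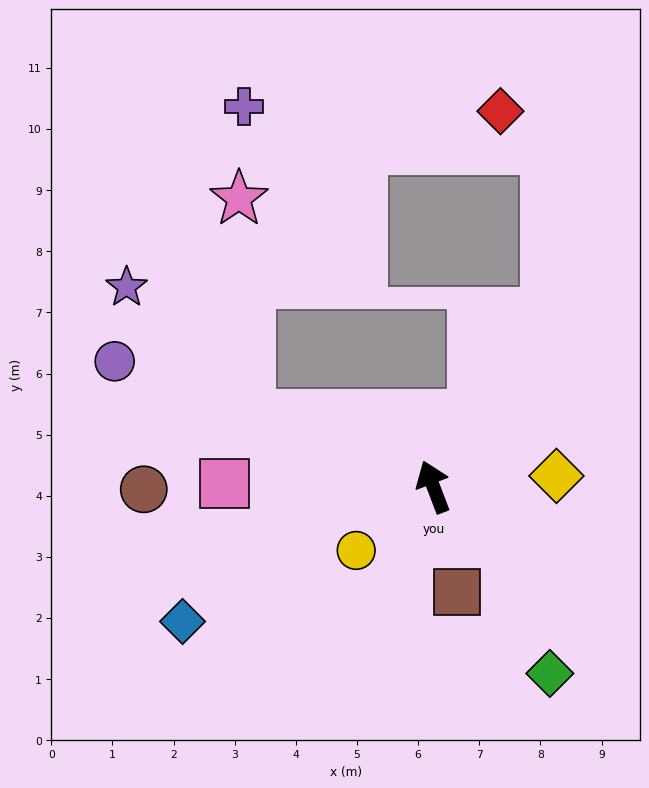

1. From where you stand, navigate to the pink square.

turn left 68°, forward 3.4 m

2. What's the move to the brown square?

turn left 172°, forward 1.8 m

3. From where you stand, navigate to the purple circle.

turn left 48°, forward 5.6 m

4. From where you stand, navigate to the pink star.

blocked — turn left 48°, forward 3.2 m, then turn right 66°, forward 3.6 m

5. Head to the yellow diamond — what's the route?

turn right 106°, forward 2.0 m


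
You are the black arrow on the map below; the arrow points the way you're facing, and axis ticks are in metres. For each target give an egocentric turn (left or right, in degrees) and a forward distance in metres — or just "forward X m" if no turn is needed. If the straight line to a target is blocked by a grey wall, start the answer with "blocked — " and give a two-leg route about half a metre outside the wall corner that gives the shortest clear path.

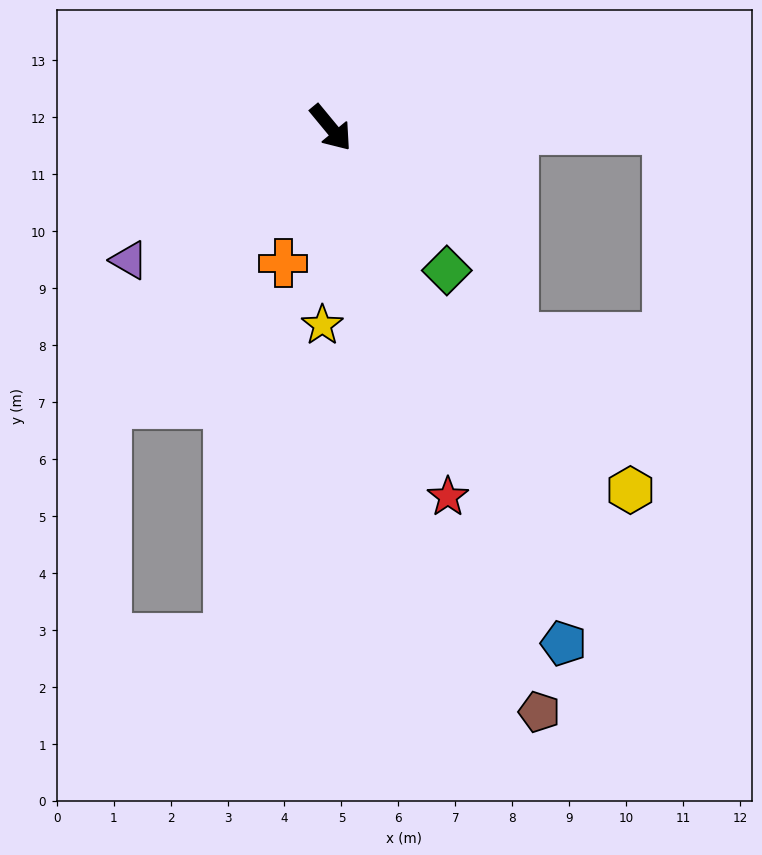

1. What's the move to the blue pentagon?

turn right 15°, forward 9.9 m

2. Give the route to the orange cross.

turn right 59°, forward 2.5 m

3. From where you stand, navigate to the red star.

turn right 22°, forward 6.8 m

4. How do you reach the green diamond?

forward 3.2 m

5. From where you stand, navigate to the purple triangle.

turn right 96°, forward 4.2 m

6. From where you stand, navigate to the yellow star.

turn right 42°, forward 3.5 m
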